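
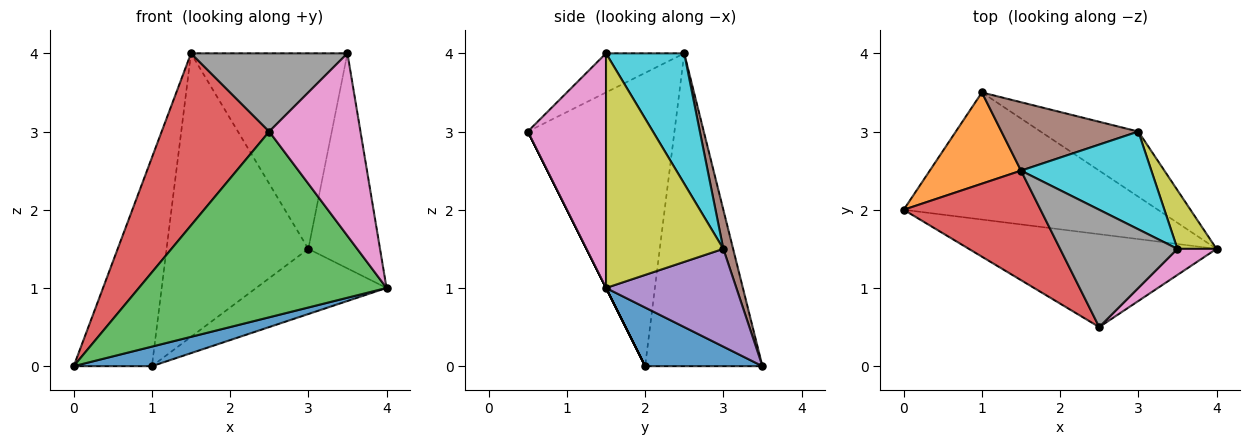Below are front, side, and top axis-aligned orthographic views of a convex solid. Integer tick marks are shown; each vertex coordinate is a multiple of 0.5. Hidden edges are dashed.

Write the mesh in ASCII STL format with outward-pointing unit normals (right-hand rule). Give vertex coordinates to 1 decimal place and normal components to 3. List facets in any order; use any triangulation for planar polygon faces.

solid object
 facet normal 0.222 -0.148 -0.964
  outer loop
   vertex 1.0 3.5 0.0
   vertex 4.0 1.5 1.0
   vertex 0.0 2.0 0.0
  endloop
 endfacet
 facet normal -0.809 0.539 0.236
  outer loop
   vertex 1.5 2.5 4.0
   vertex 1.0 3.5 0.0
   vertex 0.0 2.0 0.0
  endloop
 endfacet
 facet normal 0.000 -0.894 -0.447
  outer loop
   vertex 2.5 0.5 3.0
   vertex 0.0 2.0 0.0
   vertex 4.0 1.5 1.0
  endloop
 endfacet
 facet normal -0.755 -0.553 0.352
  outer loop
   vertex 2.5 0.5 3.0
   vertex 1.5 2.5 4.0
   vertex 0.0 2.0 0.0
  endloop
 endfacet
 facet normal 0.577 0.577 -0.577
  outer loop
   vertex 3.0 3.0 1.5
   vertex 4.0 1.5 1.0
   vertex 1.0 3.5 0.0
  endloop
 endfacet
 facet normal 0.067 0.970 0.234
  outer loop
   vertex 3.0 3.0 1.5
   vertex 1.0 3.5 0.0
   vertex 1.5 2.5 4.0
  endloop
 endfacet
 facet normal 0.647 -0.755 0.108
  outer loop
   vertex 3.5 1.5 4.0
   vertex 2.5 0.5 3.0
   vertex 4.0 1.5 1.0
  endloop
 endfacet
 facet normal -0.267 -0.535 0.802
  outer loop
   vertex 3.5 1.5 4.0
   vertex 1.5 2.5 4.0
   vertex 2.5 0.5 3.0
  endloop
 endfacet
 facet normal 0.845 0.516 0.141
  outer loop
   vertex 3.5 1.5 4.0
   vertex 4.0 1.5 1.0
   vertex 3.0 3.0 1.5
  endloop
 endfacet
 facet normal 0.408 0.816 0.408
  outer loop
   vertex 3.5 1.5 4.0
   vertex 3.0 3.0 1.5
   vertex 1.5 2.5 4.0
  endloop
 endfacet
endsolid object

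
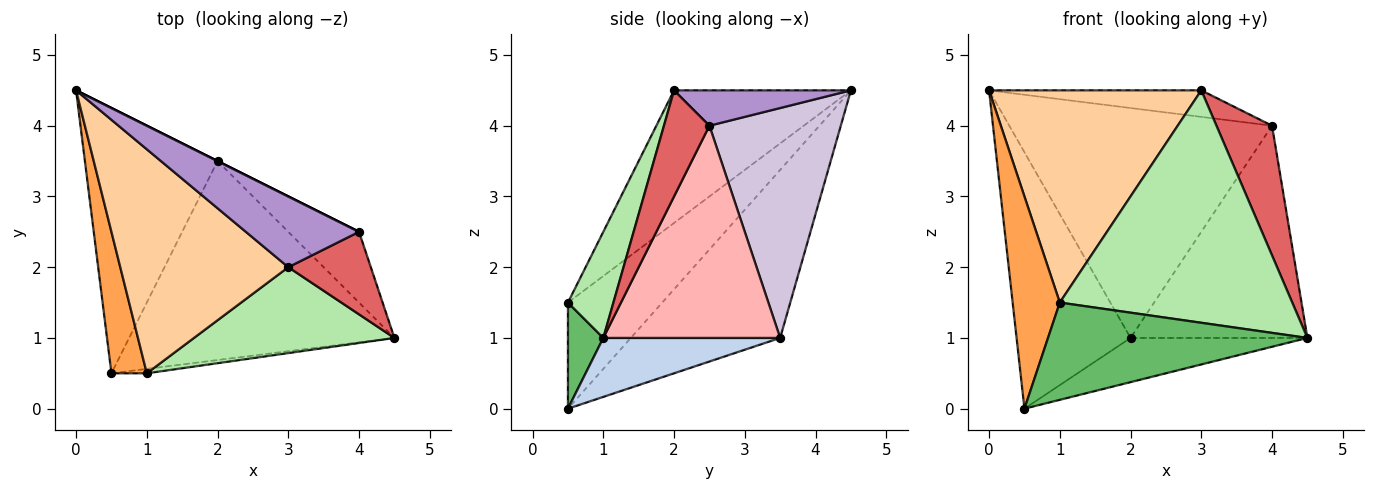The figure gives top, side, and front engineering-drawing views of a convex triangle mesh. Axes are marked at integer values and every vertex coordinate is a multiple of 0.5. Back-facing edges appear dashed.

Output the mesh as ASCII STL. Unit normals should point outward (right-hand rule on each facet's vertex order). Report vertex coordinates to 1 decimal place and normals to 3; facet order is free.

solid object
 facet normal -0.673 0.514 -0.532
  outer loop
   vertex 2.0 3.5 1.0
   vertex 0.5 0.5 0.0
   vertex 0.0 4.5 4.5
  endloop
 endfacet
 facet normal 0.212 0.212 -0.954
  outer loop
   vertex 2.0 3.5 1.0
   vertex 4.5 1.0 1.0
   vertex 0.5 0.5 0.0
  endloop
 endfacet
 facet normal -0.857 -0.429 0.286
  outer loop
   vertex 1.0 0.5 1.5
   vertex 0.0 4.5 4.5
   vertex 0.5 0.5 0.0
  endloop
 endfacet
 facet normal -0.497 -0.597 0.630
  outer loop
   vertex 1.0 0.5 1.5
   vertex 3.0 2.0 4.5
   vertex 0.0 4.5 4.5
  endloop
 endfacet
 facet normal 0.135 -0.990 -0.045
  outer loop
   vertex 1.0 0.5 1.5
   vertex 0.5 0.5 0.0
   vertex 4.5 1.0 1.0
  endloop
 endfacet
 facet normal 0.181 -0.923 0.341
  outer loop
   vertex 1.0 0.5 1.5
   vertex 4.5 1.0 1.0
   vertex 3.0 2.0 4.5
  endloop
 endfacet
 facet normal 0.568 -0.694 0.442
  outer loop
   vertex 4.0 2.5 4.0
   vertex 3.0 2.0 4.5
   vertex 4.5 1.0 1.0
  endloop
 endfacet
 facet normal 0.688 0.688 -0.229
  outer loop
   vertex 4.0 2.5 4.0
   vertex 4.5 1.0 1.0
   vertex 2.0 3.5 1.0
  endloop
 endfacet
 facet normal 0.281 0.337 0.899
  outer loop
   vertex 4.0 2.5 4.0
   vertex 0.0 4.5 4.5
   vertex 3.0 2.0 4.5
  endloop
 endfacet
 facet normal 0.447 0.894 0.000
  outer loop
   vertex 4.0 2.5 4.0
   vertex 2.0 3.5 1.0
   vertex 0.0 4.5 4.5
  endloop
 endfacet
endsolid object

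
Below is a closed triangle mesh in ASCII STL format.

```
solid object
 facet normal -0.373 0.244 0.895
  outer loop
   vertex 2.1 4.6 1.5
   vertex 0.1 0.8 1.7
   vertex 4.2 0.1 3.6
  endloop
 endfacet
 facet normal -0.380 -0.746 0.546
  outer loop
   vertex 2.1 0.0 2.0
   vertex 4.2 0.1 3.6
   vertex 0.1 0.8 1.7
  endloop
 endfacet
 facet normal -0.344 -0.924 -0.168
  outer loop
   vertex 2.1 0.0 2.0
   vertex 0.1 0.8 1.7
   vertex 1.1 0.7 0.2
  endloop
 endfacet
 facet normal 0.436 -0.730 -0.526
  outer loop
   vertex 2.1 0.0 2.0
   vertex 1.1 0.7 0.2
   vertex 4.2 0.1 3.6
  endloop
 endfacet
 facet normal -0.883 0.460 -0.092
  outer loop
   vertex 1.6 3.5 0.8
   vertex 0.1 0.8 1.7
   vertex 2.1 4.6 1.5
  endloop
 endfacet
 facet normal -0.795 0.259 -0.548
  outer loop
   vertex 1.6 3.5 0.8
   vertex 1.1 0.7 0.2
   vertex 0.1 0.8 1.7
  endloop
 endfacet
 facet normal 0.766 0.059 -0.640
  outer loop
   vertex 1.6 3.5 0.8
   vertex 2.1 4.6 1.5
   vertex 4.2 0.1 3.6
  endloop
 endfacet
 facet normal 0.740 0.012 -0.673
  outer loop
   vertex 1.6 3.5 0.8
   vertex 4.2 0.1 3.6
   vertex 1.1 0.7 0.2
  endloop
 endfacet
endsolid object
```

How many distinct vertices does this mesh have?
6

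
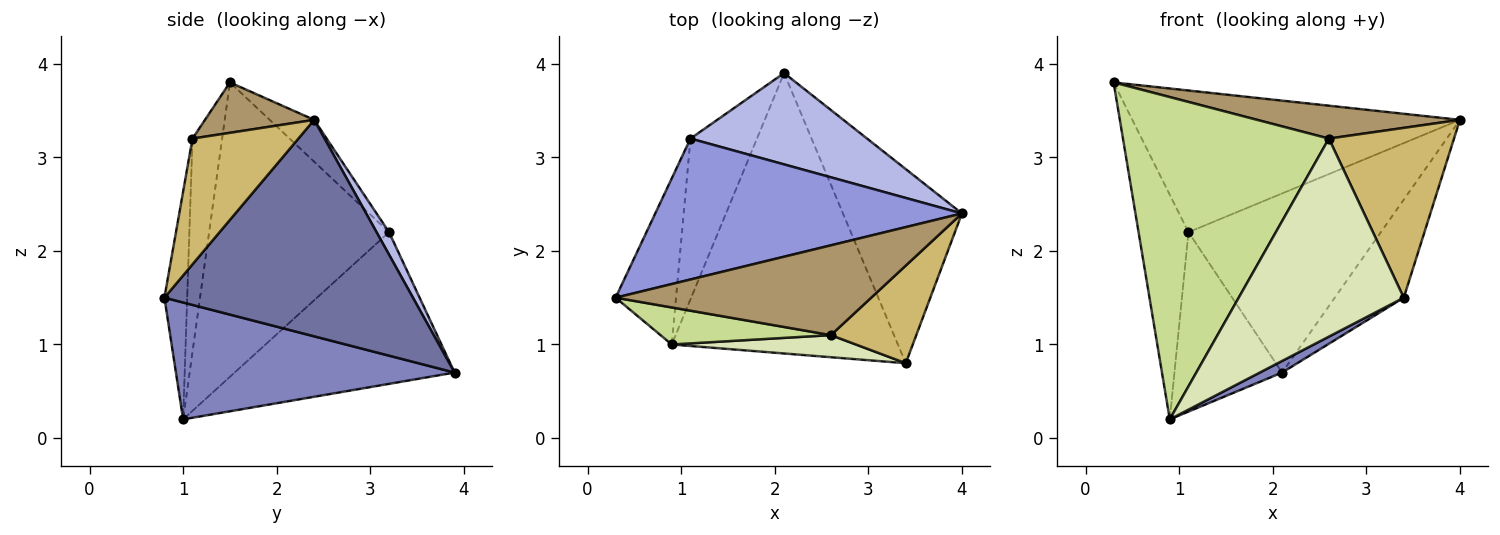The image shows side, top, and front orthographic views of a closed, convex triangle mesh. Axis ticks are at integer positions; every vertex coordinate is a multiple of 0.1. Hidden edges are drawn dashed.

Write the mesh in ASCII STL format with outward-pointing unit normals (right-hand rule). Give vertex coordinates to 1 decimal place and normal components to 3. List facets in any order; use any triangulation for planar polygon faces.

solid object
 facet normal 0.852 0.236 -0.468
  outer loop
   vertex 3.4 0.8 1.5
   vertex 2.1 3.9 0.7
   vertex 4.0 2.4 3.4
  endloop
 endfacet
 facet normal 0.459 -0.037 -0.888
  outer loop
   vertex 3.4 0.8 1.5
   vertex 0.9 1.0 0.2
   vertex 2.1 3.9 0.7
  endloop
 endfacet
 facet normal -0.096 0.706 0.702
  outer loop
   vertex 1.1 3.2 2.2
   vertex 0.3 1.5 3.8
   vertex 4.0 2.4 3.4
  endloop
 endfacet
 facet normal 0.058 0.889 0.454
  outer loop
   vertex 1.1 3.2 2.2
   vertex 4.0 2.4 3.4
   vertex 2.1 3.9 0.7
  endloop
 endfacet
 facet normal -0.945 0.262 -0.194
  outer loop
   vertex 1.1 3.2 2.2
   vertex 0.9 1.0 0.2
   vertex 0.3 1.5 3.8
  endloop
 endfacet
 facet normal -0.836 0.409 -0.366
  outer loop
   vertex 1.1 3.2 2.2
   vertex 2.1 3.9 0.7
   vertex 0.9 1.0 0.2
  endloop
 endfacet
 facet normal -0.142 -0.983 0.113
  outer loop
   vertex 2.6 1.1 3.2
   vertex 0.3 1.5 3.8
   vertex 0.9 1.0 0.2
  endloop
 endfacet
 facet normal -0.136 -0.985 0.110
  outer loop
   vertex 2.6 1.1 3.2
   vertex 0.9 1.0 0.2
   vertex 3.4 0.8 1.5
  endloop
 endfacet
 facet normal 0.182 -0.338 0.923
  outer loop
   vertex 2.6 1.1 3.2
   vertex 4.0 2.4 3.4
   vertex 0.3 1.5 3.8
  endloop
 endfacet
 facet normal 0.592 -0.699 0.402
  outer loop
   vertex 2.6 1.1 3.2
   vertex 3.4 0.8 1.5
   vertex 4.0 2.4 3.4
  endloop
 endfacet
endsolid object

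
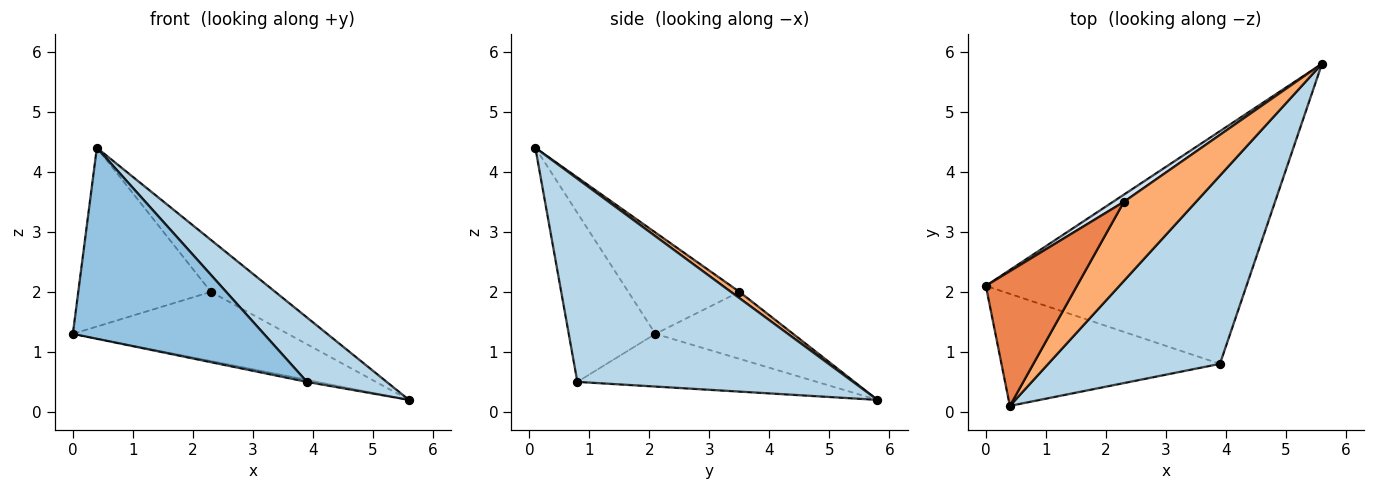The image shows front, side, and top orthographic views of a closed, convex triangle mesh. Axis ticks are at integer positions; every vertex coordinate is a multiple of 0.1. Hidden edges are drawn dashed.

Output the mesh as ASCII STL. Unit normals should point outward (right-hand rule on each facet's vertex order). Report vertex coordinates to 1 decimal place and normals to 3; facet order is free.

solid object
 facet normal -0.198 0.009 -0.980
  outer loop
   vertex 3.9 0.8 0.5
   vertex 0.0 2.1 1.3
   vertex 5.6 5.8 0.2
  endloop
 endfacet
 facet normal -0.364 -0.803 -0.471
  outer loop
   vertex 3.9 0.8 0.5
   vertex 0.4 0.1 4.4
   vertex 0.0 2.1 1.3
  endloop
 endfacet
 facet normal 0.746 -0.216 0.630
  outer loop
   vertex 3.9 0.8 0.5
   vertex 5.6 5.8 0.2
   vertex 0.4 0.1 4.4
  endloop
 endfacet
 facet normal -0.537 0.839 0.087
  outer loop
   vertex 2.3 3.5 2.0
   vertex 5.6 5.8 0.2
   vertex 0.0 2.1 1.3
  endloop
 endfacet
 facet normal -0.556 0.664 0.500
  outer loop
   vertex 2.3 3.5 2.0
   vertex 0.0 2.1 1.3
   vertex 0.4 0.1 4.4
  endloop
 endfacet
 facet normal 0.073 0.548 0.834
  outer loop
   vertex 2.3 3.5 2.0
   vertex 0.4 0.1 4.4
   vertex 5.6 5.8 0.2
  endloop
 endfacet
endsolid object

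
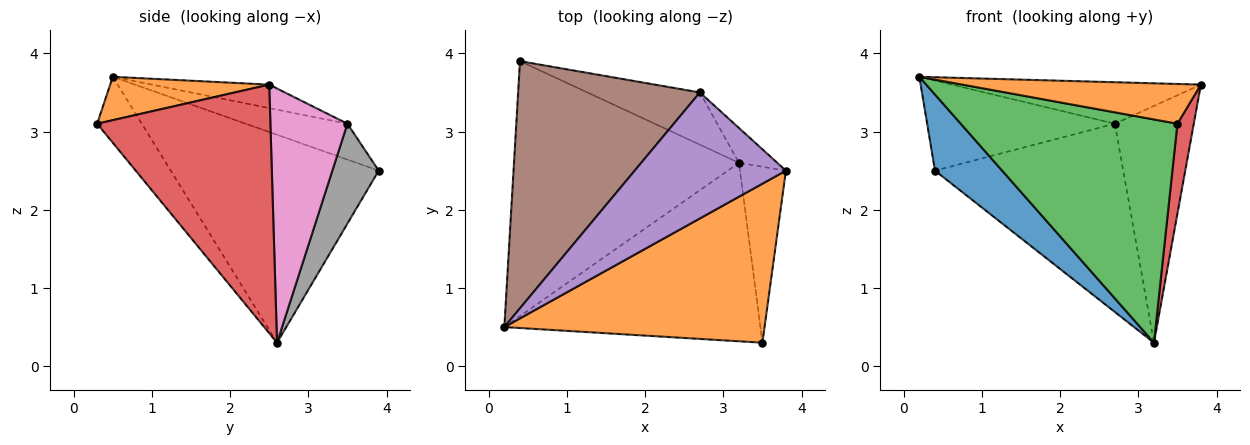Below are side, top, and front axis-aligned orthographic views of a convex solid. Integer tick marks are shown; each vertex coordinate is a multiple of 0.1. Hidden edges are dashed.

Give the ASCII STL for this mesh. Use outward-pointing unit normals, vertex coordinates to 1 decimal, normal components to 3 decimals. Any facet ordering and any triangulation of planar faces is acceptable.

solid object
 facet normal -0.663 -0.214 -0.717
  outer loop
   vertex 3.2 2.6 0.3
   vertex 0.2 0.5 3.7
   vertex 0.4 3.9 2.5
  endloop
 endfacet
 facet normal 0.160 -0.239 0.958
  outer loop
   vertex 3.5 0.3 3.1
   vertex 3.8 2.5 3.6
   vertex 0.2 0.5 3.7
  endloop
 endfacet
 facet normal -0.159 -0.771 -0.616
  outer loop
   vertex 3.5 0.3 3.1
   vertex 0.2 0.5 3.7
   vertex 3.2 2.6 0.3
  endloop
 endfacet
 facet normal 0.979 -0.092 -0.181
  outer loop
   vertex 3.5 0.3 3.1
   vertex 3.2 2.6 0.3
   vertex 3.8 2.5 3.6
  endloop
 endfacet
 facet normal -0.146 0.309 0.940
  outer loop
   vertex 2.7 3.5 3.1
   vertex 0.2 0.5 3.7
   vertex 3.8 2.5 3.6
  endloop
 endfacet
 facet normal -0.182 0.337 0.924
  outer loop
   vertex 2.7 3.5 3.1
   vertex 0.4 3.9 2.5
   vertex 0.2 0.5 3.7
  endloop
 endfacet
 facet normal 0.695 0.712 -0.105
  outer loop
   vertex 2.7 3.5 3.1
   vertex 3.8 2.5 3.6
   vertex 3.2 2.6 0.3
  endloop
 endfacet
 facet normal 0.231 0.938 -0.260
  outer loop
   vertex 2.7 3.5 3.1
   vertex 3.2 2.6 0.3
   vertex 0.4 3.9 2.5
  endloop
 endfacet
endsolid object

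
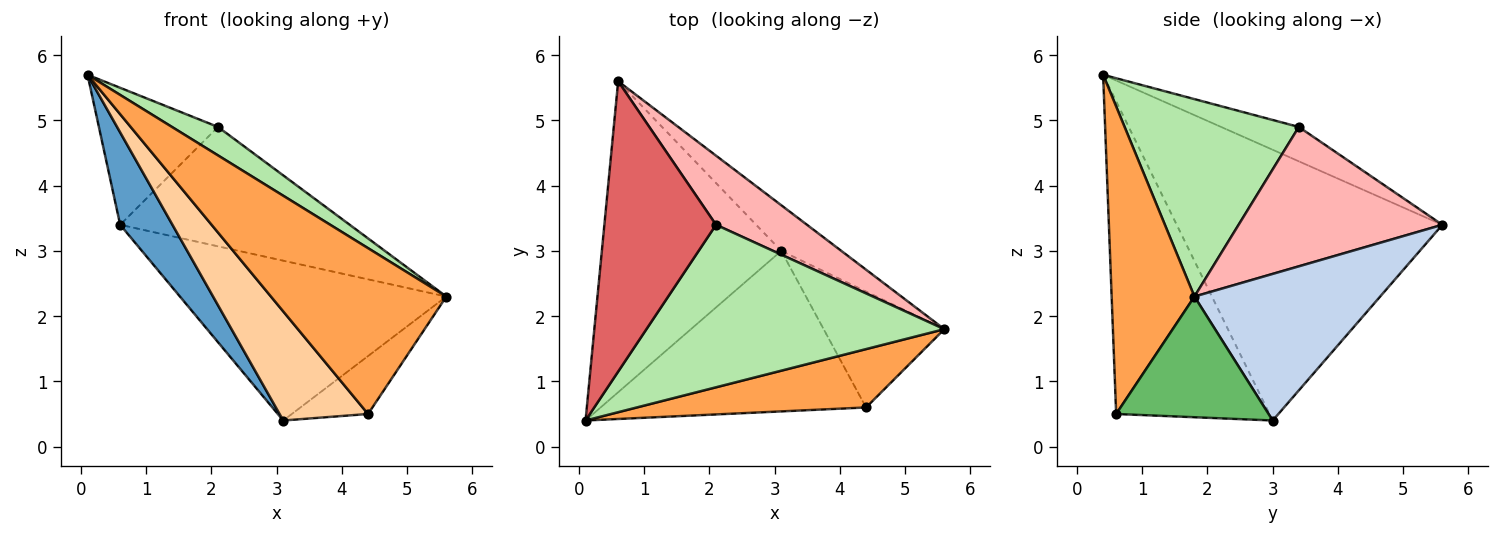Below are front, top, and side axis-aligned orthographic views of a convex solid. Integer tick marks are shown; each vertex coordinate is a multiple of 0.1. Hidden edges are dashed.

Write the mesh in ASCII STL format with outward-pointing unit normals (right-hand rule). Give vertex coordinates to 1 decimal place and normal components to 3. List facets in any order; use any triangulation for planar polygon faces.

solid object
 facet normal -0.823 -0.162 -0.545
  outer loop
   vertex 3.1 3.0 0.4
   vertex 0.1 0.4 5.7
   vertex 0.6 5.6 3.4
  endloop
 endfacet
 facet normal 0.557 0.799 -0.228
  outer loop
   vertex 3.1 3.0 0.4
   vertex 0.6 5.6 3.4
   vertex 5.6 1.8 2.3
  endloop
 endfacet
 facet normal 0.407 -0.862 0.303
  outer loop
   vertex 4.4 0.6 0.5
   vertex 5.6 1.8 2.3
   vertex 0.1 0.4 5.7
  endloop
 endfacet
 facet normal -0.698 -0.403 -0.592
  outer loop
   vertex 4.4 0.6 0.5
   vertex 0.1 0.4 5.7
   vertex 3.1 3.0 0.4
  endloop
 endfacet
 facet normal 0.667 0.333 -0.667
  outer loop
   vertex 4.4 0.6 0.5
   vertex 3.1 3.0 0.4
   vertex 5.6 1.8 2.3
  endloop
 endfacet
 facet normal 0.547 -0.144 0.825
  outer loop
   vertex 2.1 3.4 4.9
   vertex 0.1 0.4 5.7
   vertex 5.6 1.8 2.3
  endloop
 endfacet
 facet normal -0.268 0.411 0.871
  outer loop
   vertex 2.1 3.4 4.9
   vertex 0.6 5.6 3.4
   vertex 0.1 0.4 5.7
  endloop
 endfacet
 facet normal 0.609 0.686 0.398
  outer loop
   vertex 2.1 3.4 4.9
   vertex 5.6 1.8 2.3
   vertex 0.6 5.6 3.4
  endloop
 endfacet
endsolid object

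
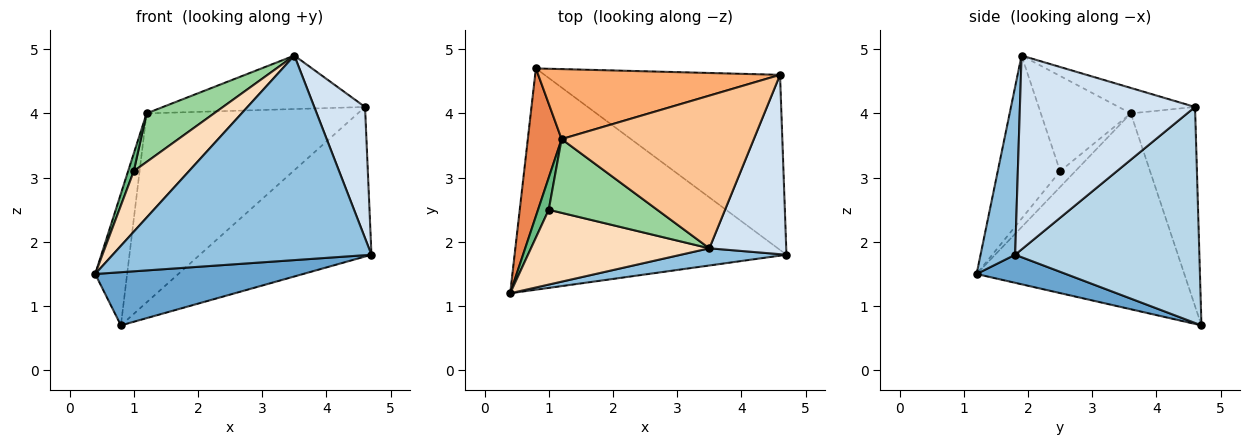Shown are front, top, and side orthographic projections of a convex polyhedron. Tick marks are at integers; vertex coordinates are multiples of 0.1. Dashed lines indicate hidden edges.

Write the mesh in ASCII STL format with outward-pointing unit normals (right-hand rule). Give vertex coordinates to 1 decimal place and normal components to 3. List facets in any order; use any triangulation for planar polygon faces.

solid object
 facet normal 0.100 -0.233 -0.967
  outer loop
   vertex 0.8 4.7 0.7
   vertex 4.7 1.8 1.8
   vertex 0.4 1.2 1.5
  endloop
 endfacet
 facet normal 0.132 -0.988 0.083
  outer loop
   vertex 3.5 1.9 4.9
   vertex 0.4 1.2 1.5
   vertex 4.7 1.8 1.8
  endloop
 endfacet
 facet normal 0.572 0.533 -0.624
  outer loop
   vertex 4.6 4.6 4.1
   vertex 4.7 1.8 1.8
   vertex 0.8 4.7 0.7
  endloop
 endfacet
 facet normal 0.898 -0.260 0.356
  outer loop
   vertex 4.6 4.6 4.1
   vertex 3.5 1.9 4.9
   vertex 4.7 1.8 1.8
  endloop
 endfacet
 facet normal -0.974 0.150 0.168
  outer loop
   vertex 1.2 3.6 4.0
   vertex 0.8 4.7 0.7
   vertex 0.4 1.2 1.5
  endloop
 endfacet
 facet normal -0.275 0.902 0.334
  outer loop
   vertex 1.2 3.6 4.0
   vertex 4.6 4.6 4.1
   vertex 0.8 4.7 0.7
  endloop
 endfacet
 facet normal -0.124 0.328 0.936
  outer loop
   vertex 1.2 3.6 4.0
   vertex 3.5 1.9 4.9
   vertex 4.6 4.6 4.1
  endloop
 endfacet
 facet normal -0.579 -0.513 0.634
  outer loop
   vertex 1.0 2.5 3.1
   vertex 0.4 1.2 1.5
   vertex 3.5 1.9 4.9
  endloop
 endfacet
 facet normal -0.791 -0.295 0.536
  outer loop
   vertex 1.0 2.5 3.1
   vertex 1.2 3.6 4.0
   vertex 0.4 1.2 1.5
  endloop
 endfacet
 facet normal -0.591 -0.444 0.673
  outer loop
   vertex 1.0 2.5 3.1
   vertex 3.5 1.9 4.9
   vertex 1.2 3.6 4.0
  endloop
 endfacet
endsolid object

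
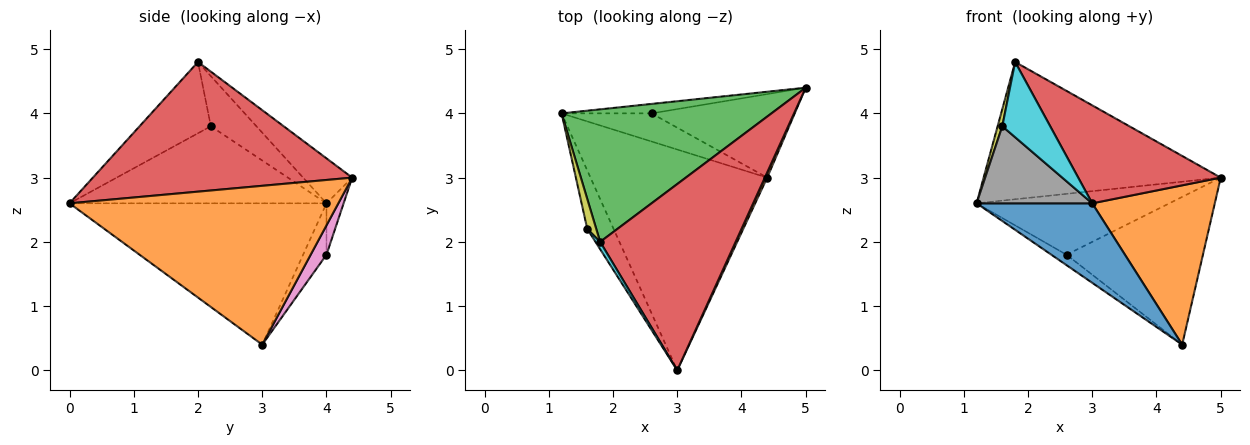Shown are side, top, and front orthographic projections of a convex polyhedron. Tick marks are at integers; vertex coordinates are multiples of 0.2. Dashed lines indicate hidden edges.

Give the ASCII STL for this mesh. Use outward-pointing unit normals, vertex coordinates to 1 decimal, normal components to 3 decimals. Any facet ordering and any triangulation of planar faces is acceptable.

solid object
 facet normal -0.601 -0.271 -0.752
  outer loop
   vertex 4.4 3.0 0.4
   vertex 3.0 0.0 2.6
   vertex 1.2 4.0 2.6
  endloop
 endfacet
 facet normal 0.910 -0.415 0.013
  outer loop
   vertex 4.4 3.0 0.4
   vertex 5.0 4.4 3.0
   vertex 3.0 0.0 2.6
  endloop
 endfacet
 facet normal -0.147 0.712 0.687
  outer loop
   vertex 1.8 2.0 4.8
   vertex 5.0 4.4 3.0
   vertex 1.2 4.0 2.6
  endloop
 endfacet
 facet normal 0.646 -0.355 0.675
  outer loop
   vertex 1.8 2.0 4.8
   vertex 3.0 0.0 2.6
   vertex 5.0 4.4 3.0
  endloop
 endfacet
 facet normal -0.087 0.984 -0.153
  outer loop
   vertex 2.6 4.0 1.8
   vertex 1.2 4.0 2.6
   vertex 5.0 4.4 3.0
  endloop
 endfacet
 facet normal -0.472 0.307 -0.826
  outer loop
   vertex 2.6 4.0 1.8
   vertex 4.4 3.0 0.4
   vertex 1.2 4.0 2.6
  endloop
 endfacet
 facet normal 0.100 0.866 -0.490
  outer loop
   vertex 2.6 4.0 1.8
   vertex 5.0 4.4 3.0
   vertex 4.4 3.0 0.4
  endloop
 endfacet
 facet normal -0.871 -0.392 -0.297
  outer loop
   vertex 1.6 2.2 3.8
   vertex 1.2 4.0 2.6
   vertex 3.0 0.0 2.6
  endloop
 endfacet
 facet normal -0.979 -0.100 0.176
  outer loop
   vertex 1.6 2.2 3.8
   vertex 1.8 2.0 4.8
   vertex 1.2 4.0 2.6
  endloop
 endfacet
 facet normal -0.829 -0.557 0.054
  outer loop
   vertex 1.6 2.2 3.8
   vertex 3.0 0.0 2.6
   vertex 1.8 2.0 4.8
  endloop
 endfacet
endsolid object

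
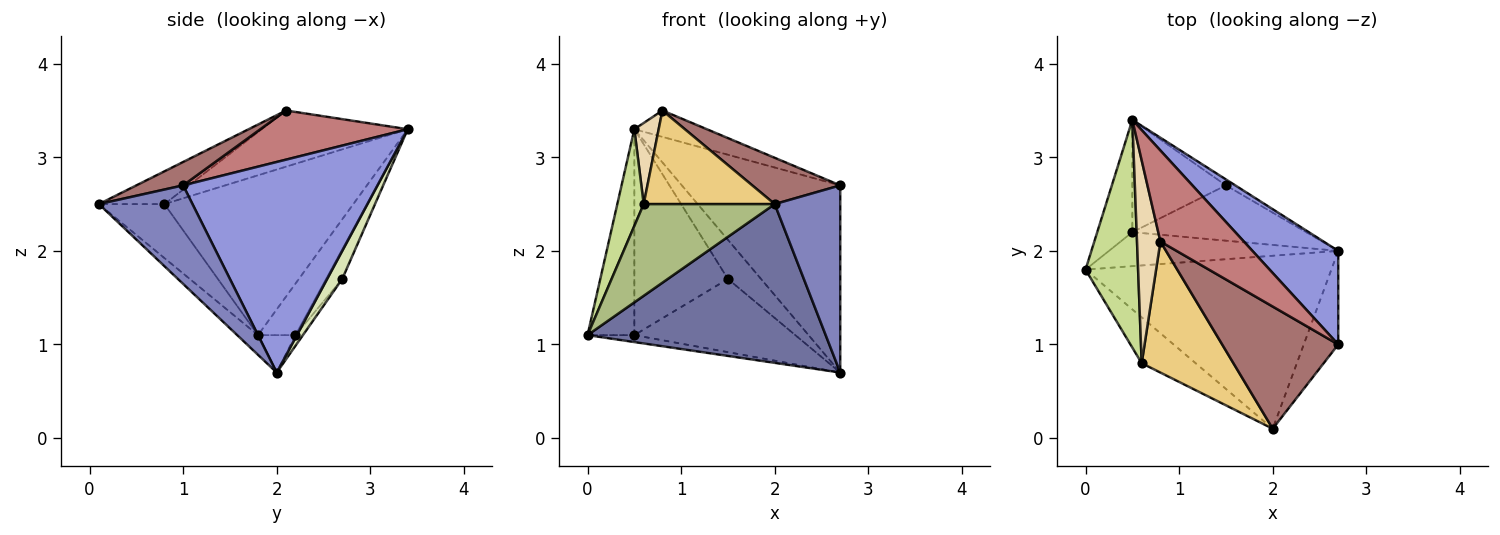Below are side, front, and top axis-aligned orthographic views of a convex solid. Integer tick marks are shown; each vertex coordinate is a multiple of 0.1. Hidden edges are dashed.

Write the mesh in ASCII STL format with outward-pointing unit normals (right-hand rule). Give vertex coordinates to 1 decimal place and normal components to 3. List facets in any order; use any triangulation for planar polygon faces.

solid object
 facet normal -0.059 -0.675 -0.735
  outer loop
   vertex 2.0 0.1 2.5
   vertex 0.0 1.8 1.1
   vertex 2.7 2.0 0.7
  endloop
 endfacet
 facet normal 0.787 -0.551 -0.276
  outer loop
   vertex 2.7 1.0 2.7
   vertex 2.0 0.1 2.5
   vertex 2.7 2.0 0.7
  endloop
 endfacet
 facet normal 0.739 0.602 0.301
  outer loop
   vertex 2.7 1.0 2.7
   vertex 2.7 2.0 0.7
   vertex 0.5 3.4 3.3
  endloop
 endfacet
 facet normal -0.158 0.197 -0.968
  outer loop
   vertex 0.5 2.2 1.1
   vertex 2.7 2.0 0.7
   vertex 0.0 1.8 1.1
  endloop
 endfacet
 facet normal -0.575 0.718 -0.392
  outer loop
   vertex 0.5 2.2 1.1
   vertex 0.0 1.8 1.1
   vertex 0.5 3.4 3.3
  endloop
 endfacet
 facet normal -0.408 -0.816 -0.408
  outer loop
   vertex 0.6 0.8 2.5
   vertex 0.0 1.8 1.1
   vertex 2.0 0.1 2.5
  endloop
 endfacet
 facet normal -0.942 -0.132 0.310
  outer loop
   vertex 0.6 0.8 2.5
   vertex 0.5 3.4 3.3
   vertex 0.0 1.8 1.1
  endloop
 endfacet
 facet normal 0.411 0.901 -0.137
  outer loop
   vertex 1.5 2.7 1.7
   vertex 0.5 3.4 3.3
   vertex 2.7 2.0 0.7
  endloop
 endfacet
 facet normal -0.037 0.797 -0.603
  outer loop
   vertex 1.5 2.7 1.7
   vertex 2.7 2.0 0.7
   vertex 0.5 2.2 1.1
  endloop
 endfacet
 facet normal -0.150 0.868 -0.473
  outer loop
   vertex 1.5 2.7 1.7
   vertex 0.5 2.2 1.1
   vertex 0.5 3.4 3.3
  endloop
 endfacet
 facet normal -0.279 -0.558 0.781
  outer loop
   vertex 0.8 2.1 3.5
   vertex 0.6 0.8 2.5
   vertex 2.0 0.1 2.5
  endloop
 endfacet
 facet normal -0.912 -0.152 0.380
  outer loop
   vertex 0.8 2.1 3.5
   vertex 0.5 3.4 3.3
   vertex 0.6 0.8 2.5
  endloop
 endfacet
 facet normal 0.185 -0.348 0.919
  outer loop
   vertex 0.8 2.1 3.5
   vertex 2.0 0.1 2.5
   vertex 2.7 1.0 2.7
  endloop
 endfacet
 facet normal 0.492 0.242 0.836
  outer loop
   vertex 0.8 2.1 3.5
   vertex 2.7 1.0 2.7
   vertex 0.5 3.4 3.3
  endloop
 endfacet
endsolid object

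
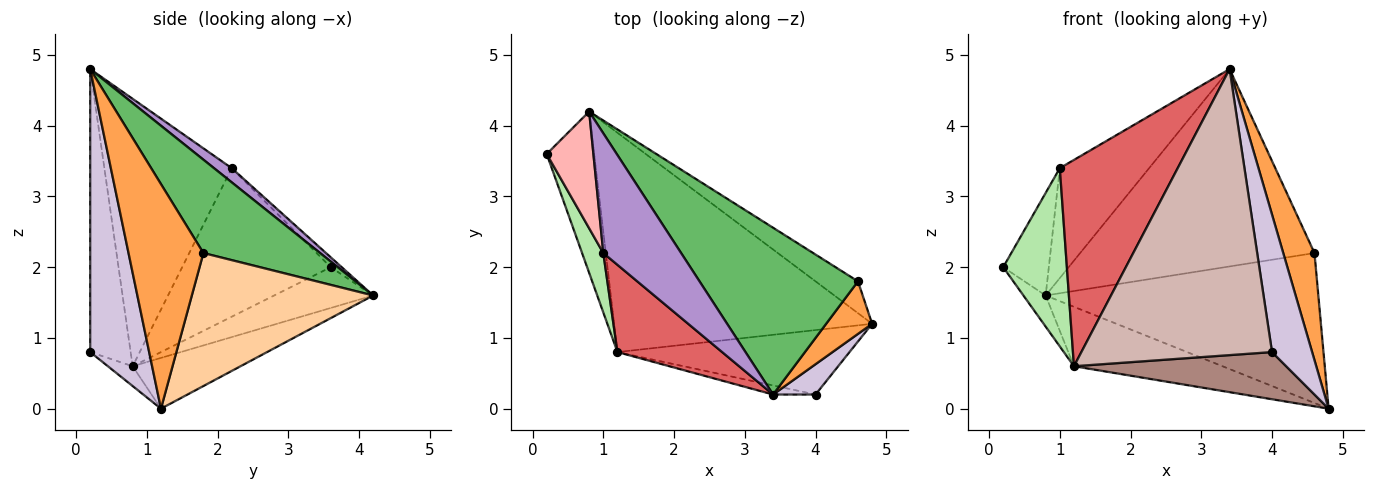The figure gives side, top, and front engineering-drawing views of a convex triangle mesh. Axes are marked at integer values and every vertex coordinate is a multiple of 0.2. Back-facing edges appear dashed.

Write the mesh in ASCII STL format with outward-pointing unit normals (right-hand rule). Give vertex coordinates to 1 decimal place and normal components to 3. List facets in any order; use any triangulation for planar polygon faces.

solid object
 facet normal -0.645 0.145 -0.750
  outer loop
   vertex 1.2 0.8 0.6
   vertex 0.2 3.6 2.0
   vertex 0.8 4.2 1.6
  endloop
 endfacet
 facet normal -0.187 0.257 -0.948
  outer loop
   vertex 1.2 0.8 0.6
   vertex 0.8 4.2 1.6
   vertex 4.8 1.2 0.0
  endloop
 endfacet
 facet normal 0.907 -0.378 0.186
  outer loop
   vertex 4.6 1.8 2.2
   vertex 3.4 0.2 4.8
   vertex 4.8 1.2 0.0
  endloop
 endfacet
 facet normal 0.545 0.820 -0.174
  outer loop
   vertex 4.6 1.8 2.2
   vertex 4.8 1.2 0.0
   vertex 0.8 4.2 1.6
  endloop
 endfacet
 facet normal 0.356 0.714 0.603
  outer loop
   vertex 4.6 1.8 2.2
   vertex 0.8 4.2 1.6
   vertex 3.4 0.2 4.8
  endloop
 endfacet
 facet normal -0.911 -0.391 0.130
  outer loop
   vertex 1.0 2.2 3.4
   vertex 0.2 3.6 2.0
   vertex 1.2 0.8 0.6
  endloop
 endfacet
 facet normal -0.705 -0.653 0.276
  outer loop
   vertex 1.0 2.2 3.4
   vertex 1.2 0.8 0.6
   vertex 3.4 0.2 4.8
  endloop
 endfacet
 facet normal -0.157 0.652 0.742
  outer loop
   vertex 1.0 2.2 3.4
   vertex 0.8 4.2 1.6
   vertex 0.2 3.6 2.0
  endloop
 endfacet
 facet normal 0.133 0.670 0.730
  outer loop
   vertex 1.0 2.2 3.4
   vertex 3.4 0.2 4.8
   vertex 0.8 4.2 1.6
  endloop
 endfacet
 facet normal 0.821 -0.558 0.123
  outer loop
   vertex 4.0 0.2 0.8
   vertex 4.8 1.2 0.0
   vertex 3.4 0.2 4.8
  endloop
 endfacet
 facet normal -0.069 -0.589 -0.805
  outer loop
   vertex 4.0 0.2 0.8
   vertex 1.2 0.8 0.6
   vertex 4.8 1.2 0.0
  endloop
 endfacet
 facet normal -0.207 -0.978 -0.031
  outer loop
   vertex 4.0 0.2 0.8
   vertex 3.4 0.2 4.8
   vertex 1.2 0.8 0.6
  endloop
 endfacet
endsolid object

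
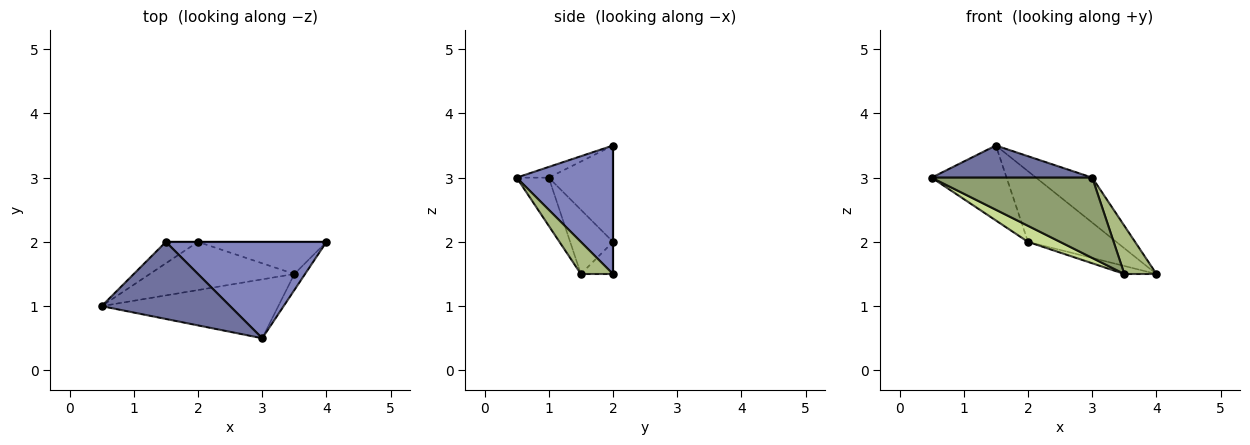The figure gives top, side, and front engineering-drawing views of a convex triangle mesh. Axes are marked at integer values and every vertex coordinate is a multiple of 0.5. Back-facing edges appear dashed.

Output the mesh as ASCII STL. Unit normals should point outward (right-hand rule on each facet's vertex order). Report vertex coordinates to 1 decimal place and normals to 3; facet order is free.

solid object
 facet normal -0.077 -0.383 0.920
  outer loop
   vertex 1.5 2.0 3.5
   vertex 0.5 1.0 3.0
   vertex 3.0 0.5 3.0
  endloop
 endfacet
 facet normal 0.587 0.342 0.734
  outer loop
   vertex 1.5 2.0 3.5
   vertex 3.0 0.5 3.0
   vertex 4.0 2.0 1.5
  endloop
 endfacet
 facet normal -0.636 0.742 -0.212
  outer loop
   vertex 2.0 2.0 2.0
   vertex 0.5 1.0 3.0
   vertex 1.5 2.0 3.5
  endloop
 endfacet
 facet normal 0.000 1.000 0.000
  outer loop
   vertex 2.0 2.0 2.0
   vertex 1.5 2.0 3.5
   vertex 4.0 2.0 1.5
  endloop
 endfacet
 facet normal -0.159 -0.796 -0.584
  outer loop
   vertex 3.5 1.5 1.5
   vertex 3.0 0.5 3.0
   vertex 0.5 1.0 3.0
  endloop
 endfacet
 facet normal 0.688 -0.688 -0.229
  outer loop
   vertex 3.5 1.5 1.5
   vertex 4.0 2.0 1.5
   vertex 3.0 0.5 3.0
  endloop
 endfacet
 facet normal -0.389 -0.291 -0.874
  outer loop
   vertex 3.5 1.5 1.5
   vertex 0.5 1.0 3.0
   vertex 2.0 2.0 2.0
  endloop
 endfacet
 facet normal -0.236 0.236 -0.943
  outer loop
   vertex 3.5 1.5 1.5
   vertex 2.0 2.0 2.0
   vertex 4.0 2.0 1.5
  endloop
 endfacet
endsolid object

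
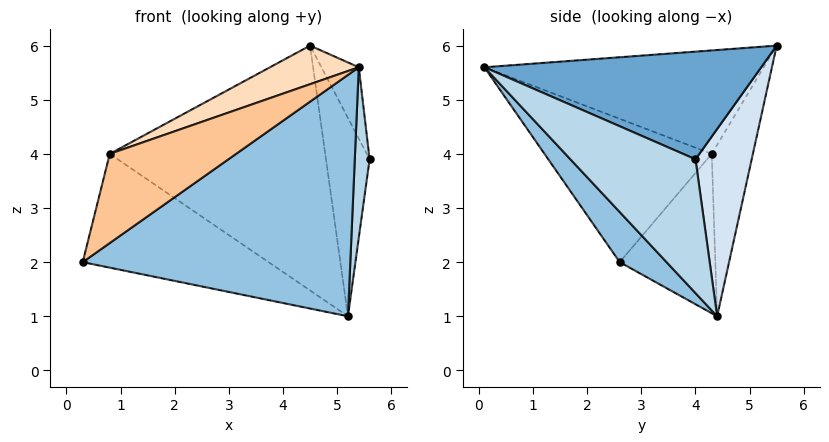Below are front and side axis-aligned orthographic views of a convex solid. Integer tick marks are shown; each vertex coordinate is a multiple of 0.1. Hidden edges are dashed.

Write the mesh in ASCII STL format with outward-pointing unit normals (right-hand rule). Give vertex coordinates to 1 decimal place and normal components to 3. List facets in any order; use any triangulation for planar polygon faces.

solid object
 facet normal 0.913 0.123 0.390
  outer loop
   vertex 4.5 5.5 6.0
   vertex 5.4 0.1 5.6
   vertex 5.6 4.0 3.9
  endloop
 endfacet
 facet normal 0.126 -0.722 -0.680
  outer loop
   vertex 5.2 4.4 1.0
   vertex 5.4 0.1 5.6
   vertex 0.3 2.6 2.0
  endloop
 endfacet
 facet normal 0.982 -0.116 -0.151
  outer loop
   vertex 5.2 4.4 1.0
   vertex 5.6 4.0 3.9
   vertex 5.4 0.1 5.6
  endloop
 endfacet
 facet normal 0.790 0.613 -0.024
  outer loop
   vertex 5.2 4.4 1.0
   vertex 4.5 5.5 6.0
   vertex 5.6 4.0 3.9
  endloop
 endfacet
 facet normal -0.385 0.748 -0.540
  outer loop
   vertex 0.8 4.3 4.0
   vertex 5.2 4.4 1.0
   vertex 0.3 2.6 2.0
  endloop
 endfacet
 facet normal -0.182 0.955 -0.236
  outer loop
   vertex 0.8 4.3 4.0
   vertex 4.5 5.5 6.0
   vertex 5.2 4.4 1.0
  endloop
 endfacet
 facet normal -0.650 -0.491 0.580
  outer loop
   vertex 0.8 4.3 4.0
   vertex 0.3 2.6 2.0
   vertex 5.4 0.1 5.6
  endloop
 endfacet
 facet normal -0.436 -0.139 0.889
  outer loop
   vertex 0.8 4.3 4.0
   vertex 5.4 0.1 5.6
   vertex 4.5 5.5 6.0
  endloop
 endfacet
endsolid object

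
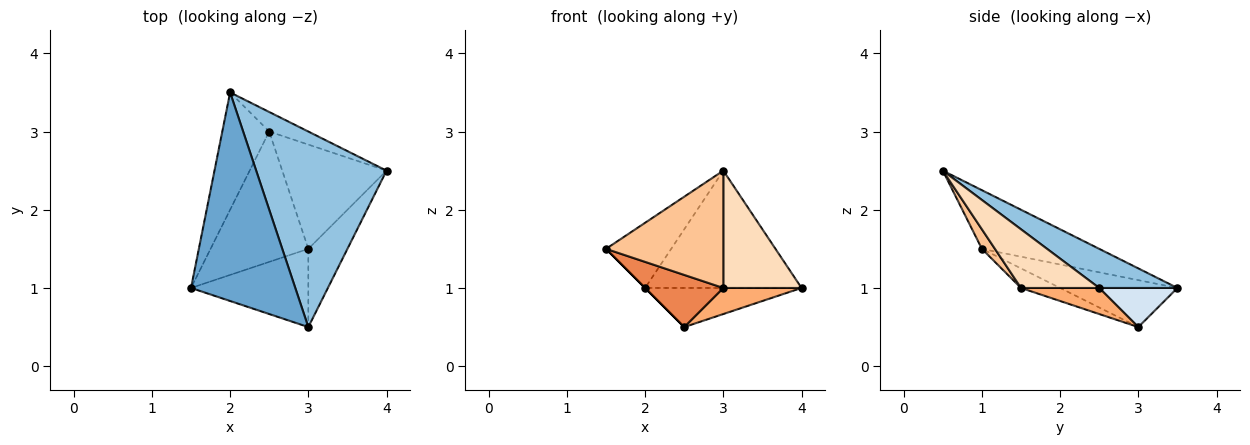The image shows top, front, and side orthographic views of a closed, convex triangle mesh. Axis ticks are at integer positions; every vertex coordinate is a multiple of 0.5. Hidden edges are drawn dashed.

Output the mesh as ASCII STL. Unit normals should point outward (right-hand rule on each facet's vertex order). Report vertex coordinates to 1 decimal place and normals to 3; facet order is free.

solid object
 facet normal -0.473 0.263 0.841
  outer loop
   vertex 3.0 0.5 2.5
   vertex 2.0 3.5 1.0
   vertex 1.5 1.0 1.5
  endloop
 endfacet
 facet normal 0.249 0.498 0.830
  outer loop
   vertex 3.0 0.5 2.5
   vertex 4.0 2.5 1.0
   vertex 2.0 3.5 1.0
  endloop
 endfacet
 facet normal -0.707 0.000 -0.707
  outer loop
   vertex 2.5 3.0 0.5
   vertex 1.5 1.0 1.5
   vertex 2.0 3.5 1.0
  endloop
 endfacet
 facet normal 0.408 0.816 -0.408
  outer loop
   vertex 2.5 3.0 0.5
   vertex 2.0 3.5 1.0
   vertex 4.0 2.5 1.0
  endloop
 endfacet
 facet normal -0.183 -0.365 -0.913
  outer loop
   vertex 3.0 1.5 1.0
   vertex 1.5 1.0 1.5
   vertex 2.5 3.0 0.5
  endloop
 endfacet
 facet normal 0.236 -0.236 -0.943
  outer loop
   vertex 3.0 1.5 1.0
   vertex 2.5 3.0 0.5
   vertex 4.0 2.5 1.0
  endloop
 endfacet
 facet normal 0.092 -0.829 -0.552
  outer loop
   vertex 3.0 1.5 1.0
   vertex 3.0 0.5 2.5
   vertex 1.5 1.0 1.5
  endloop
 endfacet
 facet normal 0.640 -0.640 -0.426
  outer loop
   vertex 3.0 1.5 1.0
   vertex 4.0 2.5 1.0
   vertex 3.0 0.5 2.5
  endloop
 endfacet
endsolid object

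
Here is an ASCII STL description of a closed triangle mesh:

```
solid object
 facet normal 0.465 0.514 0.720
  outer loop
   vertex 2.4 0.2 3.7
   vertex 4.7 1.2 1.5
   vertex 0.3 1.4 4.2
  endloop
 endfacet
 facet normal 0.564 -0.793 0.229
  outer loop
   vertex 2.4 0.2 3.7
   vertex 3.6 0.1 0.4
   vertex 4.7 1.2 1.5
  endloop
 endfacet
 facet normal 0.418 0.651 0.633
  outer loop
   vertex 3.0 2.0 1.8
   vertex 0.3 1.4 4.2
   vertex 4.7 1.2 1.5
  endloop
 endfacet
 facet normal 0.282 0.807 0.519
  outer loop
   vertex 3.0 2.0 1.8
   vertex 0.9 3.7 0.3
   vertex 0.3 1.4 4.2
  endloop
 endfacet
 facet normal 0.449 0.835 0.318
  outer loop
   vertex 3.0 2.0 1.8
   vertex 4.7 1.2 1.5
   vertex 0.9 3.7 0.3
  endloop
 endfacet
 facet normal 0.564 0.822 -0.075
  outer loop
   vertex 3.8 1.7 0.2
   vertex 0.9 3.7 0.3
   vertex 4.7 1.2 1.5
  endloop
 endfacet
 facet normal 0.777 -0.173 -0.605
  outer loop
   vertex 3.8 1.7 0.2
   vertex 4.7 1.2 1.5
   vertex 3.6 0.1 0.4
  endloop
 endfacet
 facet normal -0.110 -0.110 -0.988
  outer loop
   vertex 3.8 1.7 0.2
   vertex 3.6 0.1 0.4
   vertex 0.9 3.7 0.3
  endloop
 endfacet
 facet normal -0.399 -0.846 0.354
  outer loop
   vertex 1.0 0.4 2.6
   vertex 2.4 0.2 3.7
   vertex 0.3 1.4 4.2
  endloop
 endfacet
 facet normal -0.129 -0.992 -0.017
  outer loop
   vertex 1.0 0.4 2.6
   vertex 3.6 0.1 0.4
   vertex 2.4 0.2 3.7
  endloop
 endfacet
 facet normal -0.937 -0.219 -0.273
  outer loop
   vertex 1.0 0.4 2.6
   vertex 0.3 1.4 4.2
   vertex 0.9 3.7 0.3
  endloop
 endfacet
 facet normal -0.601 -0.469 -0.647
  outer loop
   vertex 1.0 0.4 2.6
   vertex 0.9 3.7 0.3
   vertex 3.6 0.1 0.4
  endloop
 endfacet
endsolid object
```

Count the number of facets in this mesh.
12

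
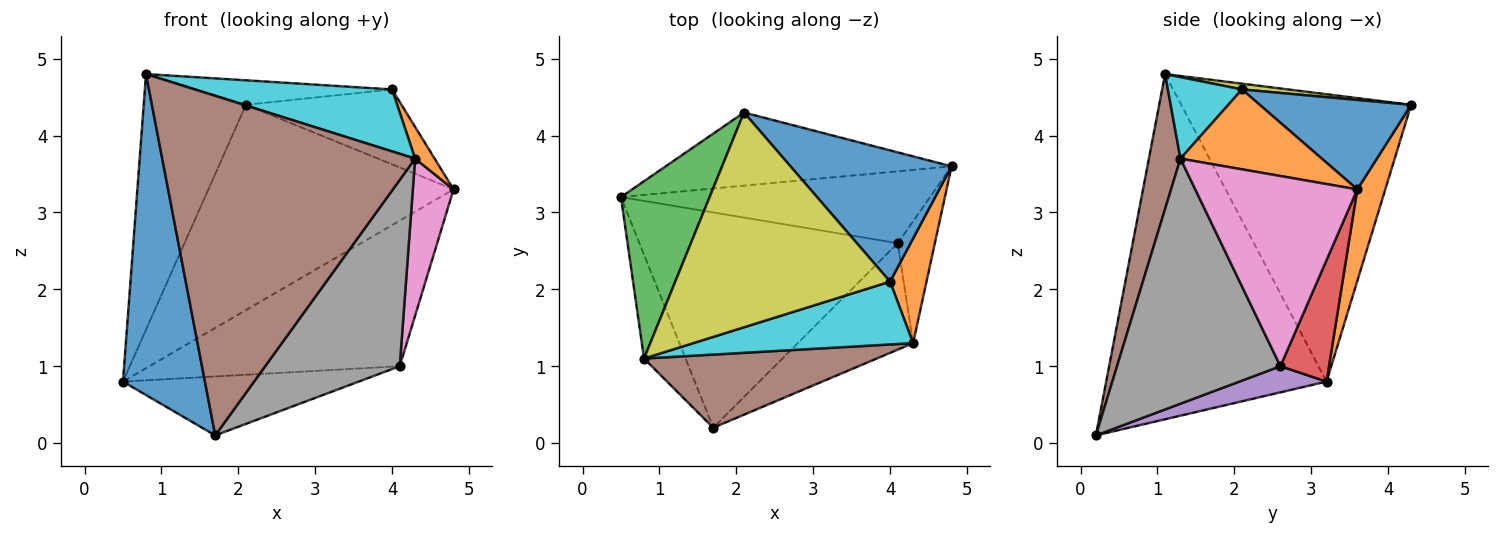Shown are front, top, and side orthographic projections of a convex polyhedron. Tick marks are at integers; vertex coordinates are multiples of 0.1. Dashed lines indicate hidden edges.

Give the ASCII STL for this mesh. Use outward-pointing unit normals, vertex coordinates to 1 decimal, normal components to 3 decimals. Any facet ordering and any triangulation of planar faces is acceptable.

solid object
 facet normal -0.931 -0.346 -0.112
  outer loop
   vertex 0.8 1.1 4.8
   vertex 0.5 3.2 0.8
   vertex 1.7 0.2 0.1
  endloop
 endfacet
 facet normal 0.107 0.937 -0.334
  outer loop
   vertex 2.1 4.3 4.4
   vertex 4.8 3.6 3.3
   vertex 0.5 3.2 0.8
  endloop
 endfacet
 facet normal -0.879 0.391 0.271
  outer loop
   vertex 2.1 4.3 4.4
   vertex 0.5 3.2 0.8
   vertex 0.8 1.1 4.8
  endloop
 endfacet
 facet normal 0.171 0.883 -0.436
  outer loop
   vertex 4.1 2.6 1.0
   vertex 0.5 3.2 0.8
   vertex 4.8 3.6 3.3
  endloop
 endfacet
 facet normal 0.097 0.263 -0.960
  outer loop
   vertex 4.1 2.6 1.0
   vertex 1.7 0.2 0.1
   vertex 0.5 3.2 0.8
  endloop
 endfacet
 facet normal 0.121 -0.970 0.209
  outer loop
   vertex 4.3 1.3 3.7
   vertex 0.8 1.1 4.8
   vertex 1.7 0.2 0.1
  endloop
 endfacet
 facet normal 0.953 -0.239 -0.186
  outer loop
   vertex 4.3 1.3 3.7
   vertex 4.1 2.6 1.0
   vertex 4.8 3.6 3.3
  endloop
 endfacet
 facet normal 0.726 -0.598 -0.341
  outer loop
   vertex 4.3 1.3 3.7
   vertex 1.7 0.2 0.1
   vertex 4.1 2.6 1.0
  endloop
 endfacet
 facet normal 0.027 0.113 0.993
  outer loop
   vertex 4.0 2.1 4.6
   vertex 2.1 4.3 4.4
   vertex 0.8 1.1 4.8
  endloop
 endfacet
 facet normal 0.255 -0.679 0.688
  outer loop
   vertex 4.0 2.1 4.6
   vertex 0.8 1.1 4.8
   vertex 4.3 1.3 3.7
  endloop
 endfacet
 facet normal 0.434 0.446 0.782
  outer loop
   vertex 4.0 2.1 4.6
   vertex 4.8 3.6 3.3
   vertex 2.1 4.3 4.4
  endloop
 endfacet
 facet normal 0.903 -0.125 0.412
  outer loop
   vertex 4.0 2.1 4.6
   vertex 4.3 1.3 3.7
   vertex 4.8 3.6 3.3
  endloop
 endfacet
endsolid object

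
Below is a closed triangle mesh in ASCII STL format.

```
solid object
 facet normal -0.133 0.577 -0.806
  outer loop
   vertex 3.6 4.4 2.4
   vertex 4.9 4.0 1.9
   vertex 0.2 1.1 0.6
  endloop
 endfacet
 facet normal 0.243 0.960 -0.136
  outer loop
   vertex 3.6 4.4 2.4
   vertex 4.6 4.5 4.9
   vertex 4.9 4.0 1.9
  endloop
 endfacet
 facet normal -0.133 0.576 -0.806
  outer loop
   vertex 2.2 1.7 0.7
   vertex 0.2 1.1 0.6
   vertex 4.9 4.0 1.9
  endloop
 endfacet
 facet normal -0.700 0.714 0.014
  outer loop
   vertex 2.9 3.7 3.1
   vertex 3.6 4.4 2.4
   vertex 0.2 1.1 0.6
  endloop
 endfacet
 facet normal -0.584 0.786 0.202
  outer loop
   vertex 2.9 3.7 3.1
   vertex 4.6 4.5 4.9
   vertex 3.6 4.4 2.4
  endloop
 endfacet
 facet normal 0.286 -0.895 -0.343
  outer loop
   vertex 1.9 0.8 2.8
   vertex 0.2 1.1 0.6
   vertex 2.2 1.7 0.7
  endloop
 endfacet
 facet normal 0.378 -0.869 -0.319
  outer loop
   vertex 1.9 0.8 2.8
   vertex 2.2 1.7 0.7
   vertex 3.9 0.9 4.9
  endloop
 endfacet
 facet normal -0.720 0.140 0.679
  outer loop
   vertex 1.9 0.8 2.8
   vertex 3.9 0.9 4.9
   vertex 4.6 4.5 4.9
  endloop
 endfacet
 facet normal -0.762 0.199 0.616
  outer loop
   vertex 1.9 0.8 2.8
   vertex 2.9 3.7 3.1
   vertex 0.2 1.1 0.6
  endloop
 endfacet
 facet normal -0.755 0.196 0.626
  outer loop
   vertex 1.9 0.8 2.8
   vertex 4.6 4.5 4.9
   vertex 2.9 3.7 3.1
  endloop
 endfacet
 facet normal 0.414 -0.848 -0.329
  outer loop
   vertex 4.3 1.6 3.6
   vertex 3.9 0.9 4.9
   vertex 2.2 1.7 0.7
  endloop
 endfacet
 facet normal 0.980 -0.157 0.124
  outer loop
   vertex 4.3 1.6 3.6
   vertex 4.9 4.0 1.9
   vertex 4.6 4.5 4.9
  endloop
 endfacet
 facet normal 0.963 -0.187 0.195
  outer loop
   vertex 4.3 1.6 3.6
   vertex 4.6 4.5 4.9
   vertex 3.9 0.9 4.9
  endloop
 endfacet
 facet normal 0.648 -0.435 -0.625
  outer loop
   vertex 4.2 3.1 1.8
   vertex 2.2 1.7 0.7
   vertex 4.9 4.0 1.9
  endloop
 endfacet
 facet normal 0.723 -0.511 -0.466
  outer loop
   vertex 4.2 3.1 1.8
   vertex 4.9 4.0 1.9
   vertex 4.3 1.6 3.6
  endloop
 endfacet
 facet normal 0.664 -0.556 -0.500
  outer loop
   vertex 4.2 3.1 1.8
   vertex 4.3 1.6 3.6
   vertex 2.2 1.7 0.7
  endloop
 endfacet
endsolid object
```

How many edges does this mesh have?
24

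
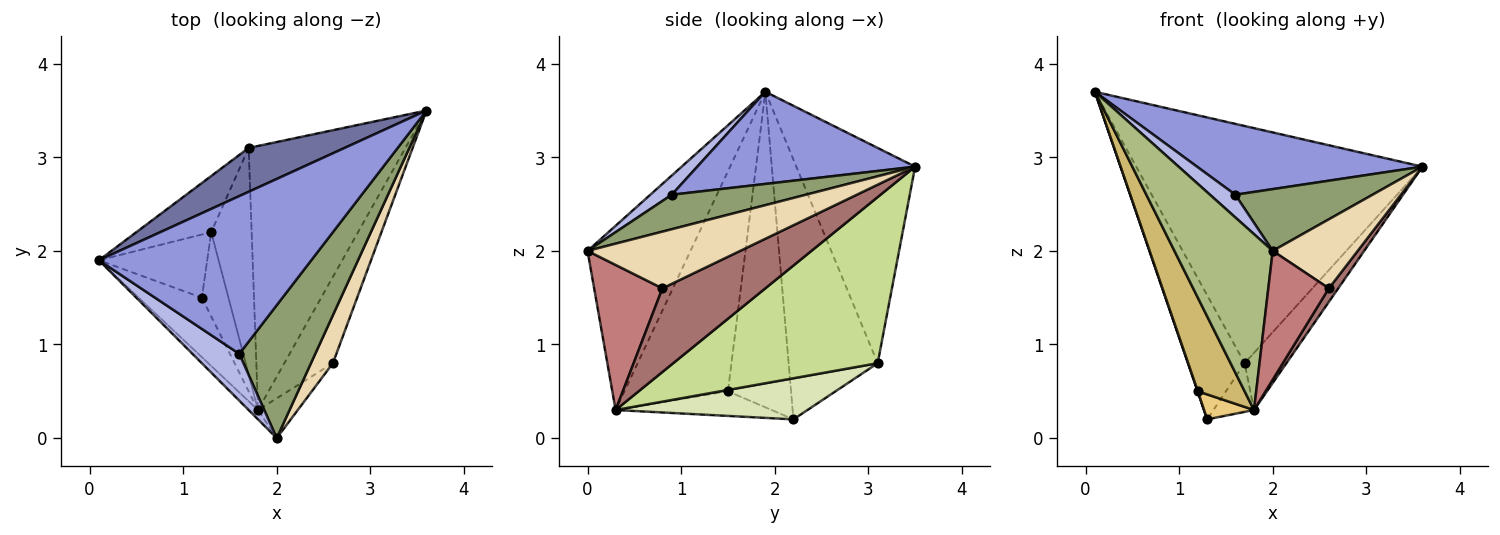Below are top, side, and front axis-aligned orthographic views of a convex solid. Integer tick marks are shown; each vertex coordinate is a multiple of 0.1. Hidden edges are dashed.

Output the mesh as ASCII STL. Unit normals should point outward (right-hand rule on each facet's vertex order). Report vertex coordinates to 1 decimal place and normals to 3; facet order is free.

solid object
 facet normal -0.378 0.910 0.168
  outer loop
   vertex 1.7 3.1 0.8
   vertex 0.1 1.9 3.7
   vertex 3.6 3.5 2.9
  endloop
 endfacet
 facet normal -0.820 0.522 -0.236
  outer loop
   vertex 1.7 3.1 0.8
   vertex 1.3 2.2 0.2
   vertex 0.1 1.9 3.7
  endloop
 endfacet
 facet normal 0.368 -0.381 0.848
  outer loop
   vertex 1.6 0.9 2.6
   vertex 3.6 3.5 2.9
   vertex 0.1 1.9 3.7
  endloop
 endfacet
 facet normal 0.347 -0.409 0.844
  outer loop
   vertex 1.6 0.9 2.6
   vertex 0.1 1.9 3.7
   vertex 2.0 0.0 2.0
  endloop
 endfacet
 facet normal 0.381 -0.390 0.838
  outer loop
   vertex 1.6 0.9 2.6
   vertex 2.0 0.0 2.0
   vertex 3.6 3.5 2.9
  endloop
 endfacet
 facet normal -0.723 -0.690 -0.037
  outer loop
   vertex 1.8 0.3 0.3
   vertex 2.0 0.0 2.0
   vertex 0.1 1.9 3.7
  endloop
 endfacet
 facet normal 0.719 0.147 -0.679
  outer loop
   vertex 1.8 0.3 0.3
   vertex 1.7 3.1 0.8
   vertex 3.6 3.5 2.9
  endloop
 endfacet
 facet normal 0.705 0.149 -0.693
  outer loop
   vertex 1.8 0.3 0.3
   vertex 1.3 2.2 0.2
   vertex 1.7 3.1 0.8
  endloop
 endfacet
 facet normal -0.946 -0.004 -0.325
  outer loop
   vertex 1.2 1.5 0.5
   vertex 0.1 1.9 3.7
   vertex 1.3 2.2 0.2
  endloop
 endfacet
 facet normal -0.882 -0.399 -0.253
  outer loop
   vertex 1.2 1.5 0.5
   vertex 1.8 0.3 0.3
   vertex 0.1 1.9 3.7
  endloop
 endfacet
 facet normal -0.664 -0.212 -0.717
  outer loop
   vertex 1.2 1.5 0.5
   vertex 1.3 2.2 0.2
   vertex 1.8 0.3 0.3
  endloop
 endfacet
 facet normal 0.828 -0.461 0.320
  outer loop
   vertex 2.6 0.8 1.6
   vertex 3.6 3.5 2.9
   vertex 2.0 0.0 2.0
  endloop
 endfacet
 facet normal 0.862 -0.078 -0.500
  outer loop
   vertex 2.6 0.8 1.6
   vertex 1.8 0.3 0.3
   vertex 3.6 3.5 2.9
  endloop
 endfacet
 facet normal 0.733 -0.650 -0.201
  outer loop
   vertex 2.6 0.8 1.6
   vertex 2.0 0.0 2.0
   vertex 1.8 0.3 0.3
  endloop
 endfacet
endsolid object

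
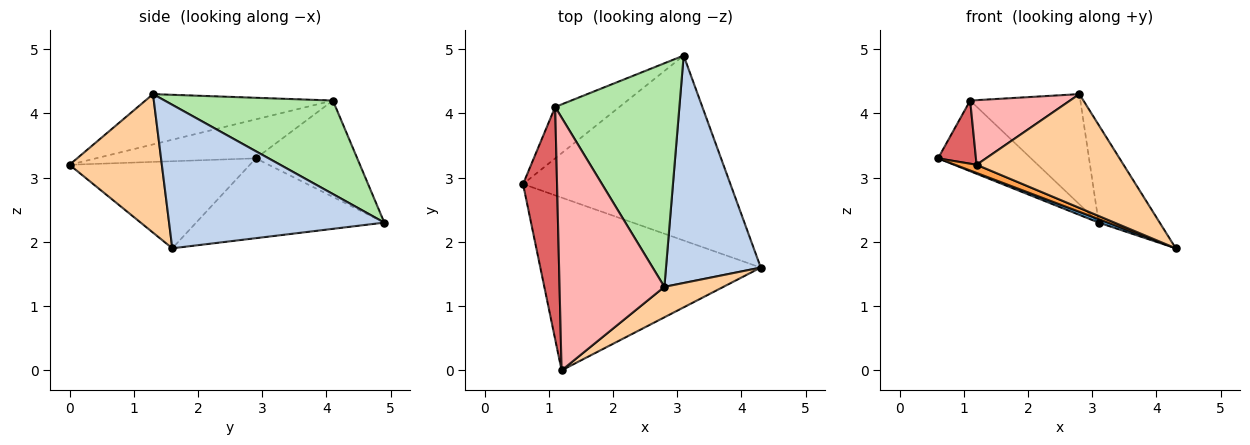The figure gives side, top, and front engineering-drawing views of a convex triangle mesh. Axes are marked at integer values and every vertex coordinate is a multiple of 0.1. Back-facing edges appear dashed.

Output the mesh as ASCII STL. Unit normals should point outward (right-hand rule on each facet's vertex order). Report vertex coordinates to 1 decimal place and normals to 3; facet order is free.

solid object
 facet normal -0.359 -0.018 -0.933
  outer loop
   vertex 3.1 4.9 2.3
   vertex 4.3 1.6 1.9
   vertex 0.6 2.9 3.3
  endloop
 endfacet
 facet normal 0.812 0.230 0.536
  outer loop
   vertex 2.8 1.3 4.3
   vertex 4.3 1.6 1.9
   vertex 3.1 4.9 2.3
  endloop
 endfacet
 facet normal -0.367 -0.044 -0.929
  outer loop
   vertex 1.2 0.0 3.2
   vertex 0.6 2.9 3.3
   vertex 4.3 1.6 1.9
  endloop
 endfacet
 facet normal 0.519 -0.826 0.221
  outer loop
   vertex 1.2 0.0 3.2
   vertex 4.3 1.6 1.9
   vertex 2.8 1.3 4.3
  endloop
 endfacet
 facet normal -0.662 0.606 -0.441
  outer loop
   vertex 1.1 4.1 4.2
   vertex 3.1 4.9 2.3
   vertex 0.6 2.9 3.3
  endloop
 endfacet
 facet normal 0.560 0.366 0.743
  outer loop
   vertex 1.1 4.1 4.2
   vertex 2.8 1.3 4.3
   vertex 3.1 4.9 2.3
  endloop
 endfacet
 facet normal -0.742 -0.176 0.647
  outer loop
   vertex 1.1 4.1 4.2
   vertex 0.6 2.9 3.3
   vertex 1.2 0.0 3.2
  endloop
 endfacet
 facet normal -0.422 -0.225 0.879
  outer loop
   vertex 1.1 4.1 4.2
   vertex 1.2 0.0 3.2
   vertex 2.8 1.3 4.3
  endloop
 endfacet
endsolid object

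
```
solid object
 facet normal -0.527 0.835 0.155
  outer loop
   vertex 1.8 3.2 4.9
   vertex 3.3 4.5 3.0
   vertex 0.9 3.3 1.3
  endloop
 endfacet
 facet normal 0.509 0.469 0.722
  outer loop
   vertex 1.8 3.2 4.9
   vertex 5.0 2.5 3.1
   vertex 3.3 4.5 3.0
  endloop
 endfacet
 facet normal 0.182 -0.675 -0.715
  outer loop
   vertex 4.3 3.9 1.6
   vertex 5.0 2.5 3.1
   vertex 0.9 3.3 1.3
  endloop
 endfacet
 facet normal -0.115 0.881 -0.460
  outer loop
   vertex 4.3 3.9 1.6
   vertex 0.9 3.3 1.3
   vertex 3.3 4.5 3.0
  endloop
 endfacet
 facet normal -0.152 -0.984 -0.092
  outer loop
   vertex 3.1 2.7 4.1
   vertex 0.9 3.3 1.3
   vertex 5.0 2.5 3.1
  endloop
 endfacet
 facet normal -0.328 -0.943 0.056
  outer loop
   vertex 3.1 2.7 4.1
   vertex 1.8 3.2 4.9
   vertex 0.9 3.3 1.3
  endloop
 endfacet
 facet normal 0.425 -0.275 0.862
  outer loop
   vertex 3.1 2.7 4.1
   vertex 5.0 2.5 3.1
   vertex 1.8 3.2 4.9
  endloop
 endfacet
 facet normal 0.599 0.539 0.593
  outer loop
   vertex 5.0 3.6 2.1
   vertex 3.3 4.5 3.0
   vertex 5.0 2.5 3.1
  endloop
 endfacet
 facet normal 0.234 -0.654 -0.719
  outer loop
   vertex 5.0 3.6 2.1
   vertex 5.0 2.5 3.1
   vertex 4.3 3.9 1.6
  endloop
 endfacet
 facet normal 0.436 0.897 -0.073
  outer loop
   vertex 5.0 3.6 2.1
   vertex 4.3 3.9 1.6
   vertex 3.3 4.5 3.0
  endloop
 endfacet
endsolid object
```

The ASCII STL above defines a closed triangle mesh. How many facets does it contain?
10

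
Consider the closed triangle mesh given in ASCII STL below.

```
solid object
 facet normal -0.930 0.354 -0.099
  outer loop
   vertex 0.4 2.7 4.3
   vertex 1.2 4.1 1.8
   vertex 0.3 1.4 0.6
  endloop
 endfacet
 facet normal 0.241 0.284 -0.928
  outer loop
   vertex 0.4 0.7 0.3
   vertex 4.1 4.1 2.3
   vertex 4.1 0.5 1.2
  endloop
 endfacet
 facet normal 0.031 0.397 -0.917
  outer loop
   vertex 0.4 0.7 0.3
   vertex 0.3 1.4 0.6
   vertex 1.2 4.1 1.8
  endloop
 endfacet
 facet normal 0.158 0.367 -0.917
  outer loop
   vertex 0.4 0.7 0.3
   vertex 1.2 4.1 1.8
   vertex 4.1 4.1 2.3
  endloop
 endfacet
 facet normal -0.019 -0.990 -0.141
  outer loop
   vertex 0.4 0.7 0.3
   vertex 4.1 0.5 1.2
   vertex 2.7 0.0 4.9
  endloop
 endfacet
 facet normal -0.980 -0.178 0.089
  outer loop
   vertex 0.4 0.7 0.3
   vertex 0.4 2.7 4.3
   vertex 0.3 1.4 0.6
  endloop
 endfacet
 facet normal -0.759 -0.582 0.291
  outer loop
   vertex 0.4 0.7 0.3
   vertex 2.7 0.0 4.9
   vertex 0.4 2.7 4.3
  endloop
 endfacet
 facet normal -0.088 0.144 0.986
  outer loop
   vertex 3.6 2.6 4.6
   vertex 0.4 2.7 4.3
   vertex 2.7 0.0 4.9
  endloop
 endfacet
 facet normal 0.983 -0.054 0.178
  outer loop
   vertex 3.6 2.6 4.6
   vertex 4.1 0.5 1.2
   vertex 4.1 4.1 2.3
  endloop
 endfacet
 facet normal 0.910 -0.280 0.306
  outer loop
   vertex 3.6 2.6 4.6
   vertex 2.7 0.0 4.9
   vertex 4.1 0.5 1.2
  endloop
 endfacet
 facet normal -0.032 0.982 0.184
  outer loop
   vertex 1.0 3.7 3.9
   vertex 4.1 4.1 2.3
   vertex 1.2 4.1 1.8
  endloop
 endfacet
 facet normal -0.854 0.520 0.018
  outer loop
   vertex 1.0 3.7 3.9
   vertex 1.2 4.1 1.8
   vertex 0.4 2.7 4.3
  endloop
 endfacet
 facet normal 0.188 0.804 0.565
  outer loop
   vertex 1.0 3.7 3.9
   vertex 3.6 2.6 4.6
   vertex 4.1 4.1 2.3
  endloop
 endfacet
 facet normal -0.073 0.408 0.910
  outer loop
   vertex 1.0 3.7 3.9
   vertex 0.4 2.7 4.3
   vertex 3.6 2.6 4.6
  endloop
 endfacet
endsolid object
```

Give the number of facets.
14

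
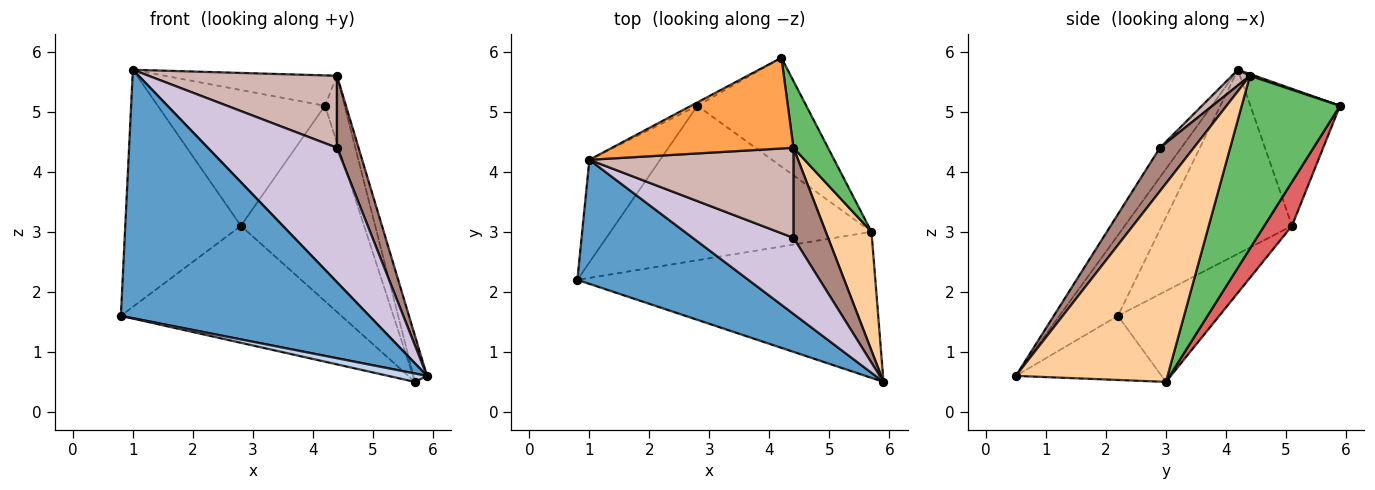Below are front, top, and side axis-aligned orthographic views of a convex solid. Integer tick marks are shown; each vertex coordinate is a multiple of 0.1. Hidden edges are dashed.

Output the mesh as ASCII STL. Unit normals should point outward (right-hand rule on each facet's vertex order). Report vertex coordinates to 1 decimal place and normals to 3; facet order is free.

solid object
 facet normal -0.206 -0.875 0.437
  outer loop
   vertex 1.0 4.2 5.7
   vertex 0.8 2.2 1.6
   vertex 5.9 0.5 0.6
  endloop
 endfacet
 facet normal -0.210 -0.056 -0.976
  outer loop
   vertex 5.7 3.0 0.5
   vertex 5.9 0.5 0.6
   vertex 0.8 2.2 1.6
  endloop
 endfacet
 facet normal 0.009 0.317 0.948
  outer loop
   vertex 4.4 4.4 5.6
   vertex 4.2 5.9 5.1
   vertex 1.0 4.2 5.7
  endloop
 endfacet
 facet normal 0.971 0.087 0.224
  outer loop
   vertex 4.4 4.4 5.6
   vertex 5.9 0.5 0.6
   vertex 5.7 3.0 0.5
  endloop
 endfacet
 facet normal 0.962 0.192 0.192
  outer loop
   vertex 4.4 4.4 5.6
   vertex 5.7 3.0 0.5
   vertex 4.2 5.9 5.1
  endloop
 endfacet
 facet normal -0.267 0.582 -0.768
  outer loop
   vertex 2.8 5.1 3.1
   vertex 5.7 3.0 0.5
   vertex 0.8 2.2 1.6
  endloop
 endfacet
 facet normal 0.193 0.857 -0.478
  outer loop
   vertex 2.8 5.1 3.1
   vertex 4.2 5.9 5.1
   vertex 5.7 3.0 0.5
  endloop
 endfacet
 facet normal -0.718 0.638 -0.276
  outer loop
   vertex 2.8 5.1 3.1
   vertex 0.8 2.2 1.6
   vertex 1.0 4.2 5.7
  endloop
 endfacet
 facet normal -0.472 0.881 -0.022
  outer loop
   vertex 2.8 5.1 3.1
   vertex 1.0 4.2 5.7
   vertex 4.2 5.9 5.1
  endloop
 endfacet
 facet normal -0.143 -0.861 0.488
  outer loop
   vertex 4.4 2.9 4.4
   vertex 1.0 4.2 5.7
   vertex 5.9 0.5 0.6
  endloop
 endfacet
 facet normal 0.699 -0.446 0.558
  outer loop
   vertex 4.4 2.9 4.4
   vertex 5.9 0.5 0.6
   vertex 4.4 4.4 5.6
  endloop
 endfacet
 facet normal 0.060 -0.624 0.779
  outer loop
   vertex 4.4 2.9 4.4
   vertex 4.4 4.4 5.6
   vertex 1.0 4.2 5.7
  endloop
 endfacet
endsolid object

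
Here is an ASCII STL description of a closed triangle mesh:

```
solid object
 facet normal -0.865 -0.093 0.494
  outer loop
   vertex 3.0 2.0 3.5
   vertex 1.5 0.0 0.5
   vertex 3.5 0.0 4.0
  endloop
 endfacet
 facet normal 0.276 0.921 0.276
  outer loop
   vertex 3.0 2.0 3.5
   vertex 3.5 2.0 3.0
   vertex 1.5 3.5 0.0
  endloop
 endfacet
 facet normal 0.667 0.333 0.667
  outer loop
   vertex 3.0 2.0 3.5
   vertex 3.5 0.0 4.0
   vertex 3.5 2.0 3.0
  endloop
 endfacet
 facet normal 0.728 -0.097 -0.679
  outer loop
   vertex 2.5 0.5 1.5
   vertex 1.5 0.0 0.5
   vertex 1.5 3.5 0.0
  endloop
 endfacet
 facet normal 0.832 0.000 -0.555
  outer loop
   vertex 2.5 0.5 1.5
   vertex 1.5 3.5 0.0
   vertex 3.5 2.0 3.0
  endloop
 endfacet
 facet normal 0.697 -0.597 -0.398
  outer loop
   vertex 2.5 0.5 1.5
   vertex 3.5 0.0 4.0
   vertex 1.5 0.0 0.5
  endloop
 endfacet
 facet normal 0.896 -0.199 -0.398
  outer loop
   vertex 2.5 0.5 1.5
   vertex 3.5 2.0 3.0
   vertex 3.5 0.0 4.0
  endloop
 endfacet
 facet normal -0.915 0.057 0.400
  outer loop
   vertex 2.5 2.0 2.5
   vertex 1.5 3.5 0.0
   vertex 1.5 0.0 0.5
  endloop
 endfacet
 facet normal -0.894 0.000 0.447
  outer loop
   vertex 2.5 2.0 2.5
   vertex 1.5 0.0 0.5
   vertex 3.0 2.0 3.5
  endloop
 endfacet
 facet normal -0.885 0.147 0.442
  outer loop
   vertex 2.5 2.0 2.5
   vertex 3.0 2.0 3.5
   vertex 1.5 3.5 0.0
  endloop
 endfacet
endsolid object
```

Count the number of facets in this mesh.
10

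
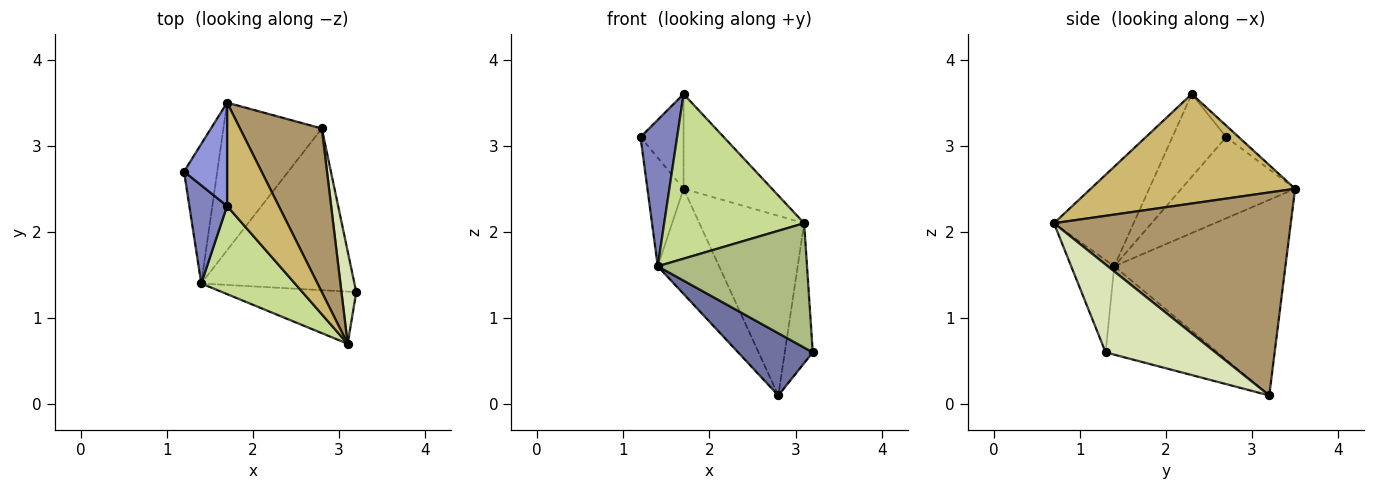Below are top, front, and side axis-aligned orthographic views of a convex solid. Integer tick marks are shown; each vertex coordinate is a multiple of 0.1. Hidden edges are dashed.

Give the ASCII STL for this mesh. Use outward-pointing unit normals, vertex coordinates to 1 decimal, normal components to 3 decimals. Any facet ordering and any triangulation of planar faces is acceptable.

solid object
 facet normal -0.474 -0.316 -0.822
  outer loop
   vertex 1.4 1.4 1.6
   vertex 2.8 3.2 0.1
   vertex 3.2 1.3 0.6
  endloop
 endfacet
 facet normal -0.774 -0.526 0.353
  outer loop
   vertex 1.4 1.4 1.6
   vertex 1.7 2.3 3.6
   vertex 1.2 2.7 3.1
  endloop
 endfacet
 facet normal -0.193 0.663 0.723
  outer loop
   vertex 1.7 3.5 2.5
   vertex 1.2 2.7 3.1
   vertex 1.7 2.3 3.6
  endloop
 endfacet
 facet normal -0.888 0.282 -0.363
  outer loop
   vertex 1.7 3.5 2.5
   vertex 1.4 1.4 1.6
   vertex 1.2 2.7 3.1
  endloop
 endfacet
 facet normal -0.851 0.305 -0.428
  outer loop
   vertex 1.7 3.5 2.5
   vertex 2.8 3.2 0.1
   vertex 1.4 1.4 1.6
  endloop
 endfacet
 facet normal -0.257 -0.891 -0.374
  outer loop
   vertex 3.1 0.7 2.1
   vertex 1.4 1.4 1.6
   vertex 3.2 1.3 0.6
  endloop
 endfacet
 facet normal -0.449 -0.788 0.422
  outer loop
   vertex 3.1 0.7 2.1
   vertex 1.7 2.3 3.6
   vertex 1.4 1.4 1.6
  endloop
 endfacet
 facet normal 0.956 0.244 0.161
  outer loop
   vertex 3.1 0.7 2.1
   vertex 3.2 1.3 0.6
   vertex 2.8 3.2 0.1
  endloop
 endfacet
 facet normal 0.858 0.380 0.346
  outer loop
   vertex 3.1 0.7 2.1
   vertex 2.8 3.2 0.1
   vertex 1.7 3.5 2.5
  endloop
 endfacet
 facet normal 0.842 0.364 0.397
  outer loop
   vertex 3.1 0.7 2.1
   vertex 1.7 3.5 2.5
   vertex 1.7 2.3 3.6
  endloop
 endfacet
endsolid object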